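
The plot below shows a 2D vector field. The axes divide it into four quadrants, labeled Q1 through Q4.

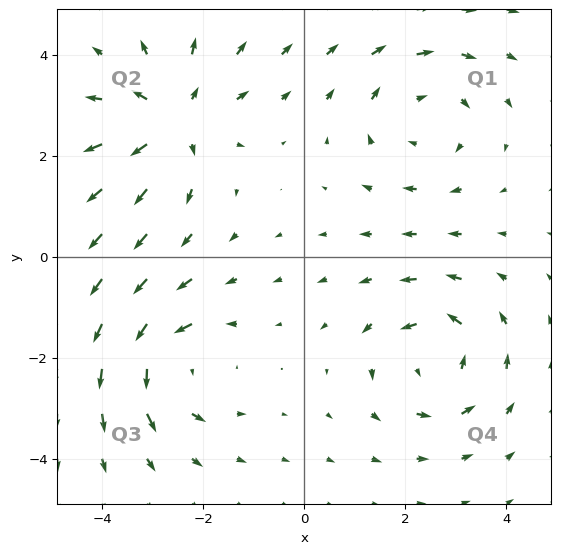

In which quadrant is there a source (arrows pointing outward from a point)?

The source sits at approximately (-2.6, 2.7), which lies in quadrant Q2. The divergence there is about +5, positive as expected for a source.

Q2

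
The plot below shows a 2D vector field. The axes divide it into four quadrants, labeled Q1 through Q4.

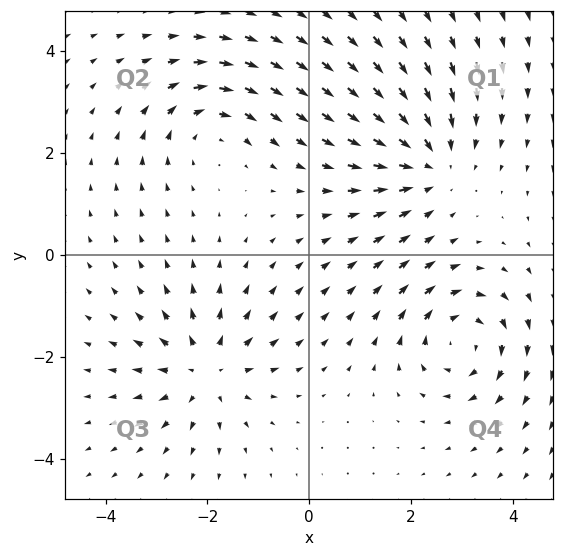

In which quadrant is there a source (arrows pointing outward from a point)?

Q3

The source sits at approximately (-2.0, -2.3), which lies in quadrant Q3. The divergence there is about +5, positive as expected for a source.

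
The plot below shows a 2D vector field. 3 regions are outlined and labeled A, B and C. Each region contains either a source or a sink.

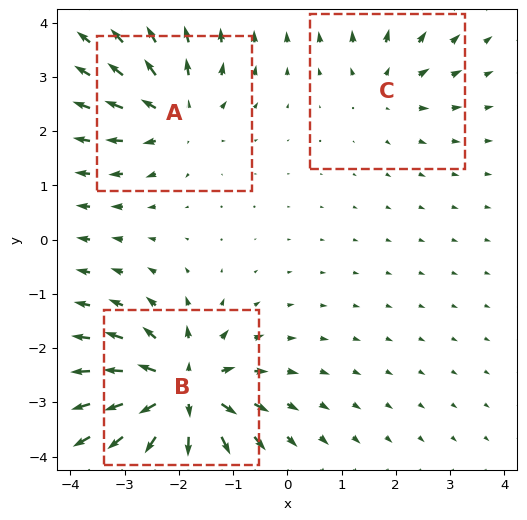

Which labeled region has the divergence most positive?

B

Divergence at each region's feature centre — A: about +4, B: about +7, C: about +3. Region B is most positive.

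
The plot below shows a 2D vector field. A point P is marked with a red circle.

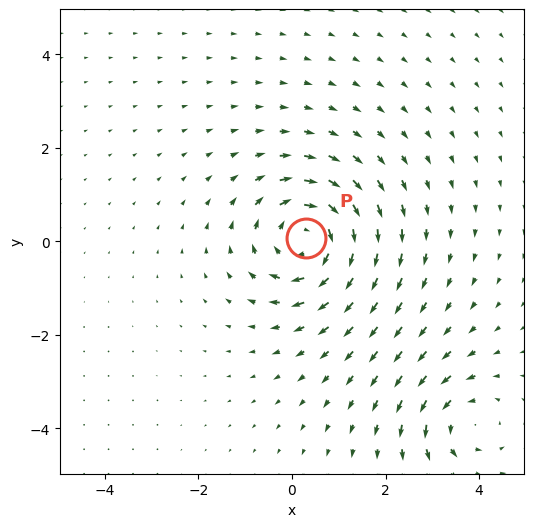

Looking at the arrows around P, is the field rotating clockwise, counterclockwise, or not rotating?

Near P at (0.3, 0.1) the arrows circulate clockwise. The curl (z-component) there is about -5; negative curl means clockwise rotation.

clockwise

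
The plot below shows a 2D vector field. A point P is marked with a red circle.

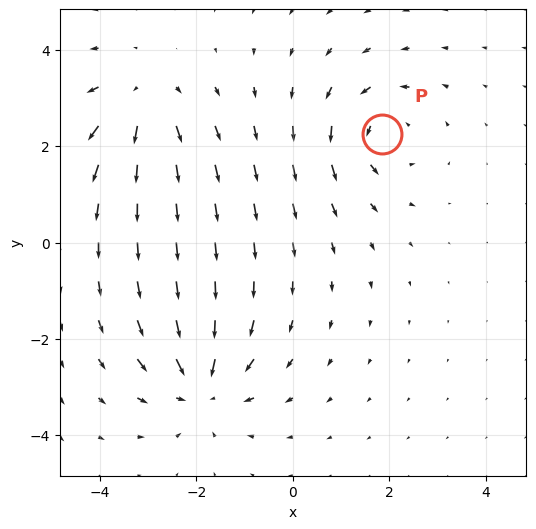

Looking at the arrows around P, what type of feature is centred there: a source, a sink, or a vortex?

vortex

At P (1.8, 2.2) the arrows circulate counterclockwise. Divergence ≈0, curl about +3 — near-zero divergence with nonzero curl is a vortex.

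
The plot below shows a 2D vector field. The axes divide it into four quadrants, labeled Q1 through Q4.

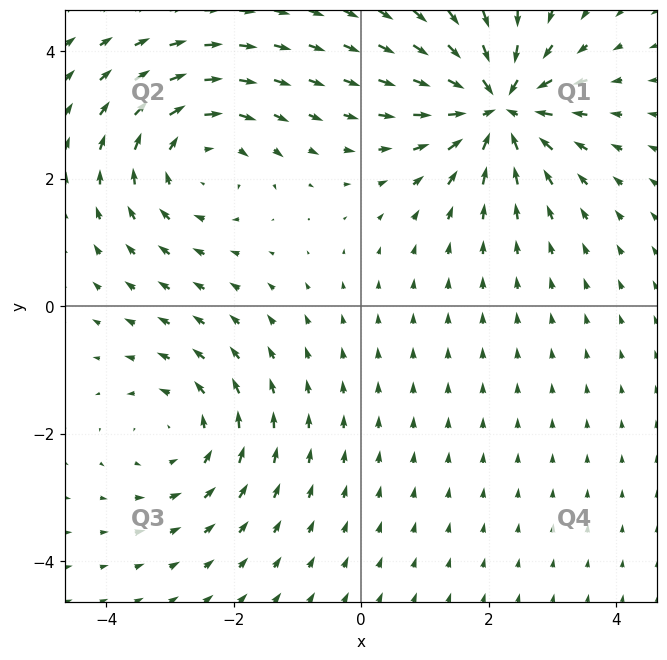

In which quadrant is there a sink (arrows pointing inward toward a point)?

The sink sits at approximately (2.1, 3.1), which lies in quadrant Q1. The divergence there is about -6, negative as expected for a sink.

Q1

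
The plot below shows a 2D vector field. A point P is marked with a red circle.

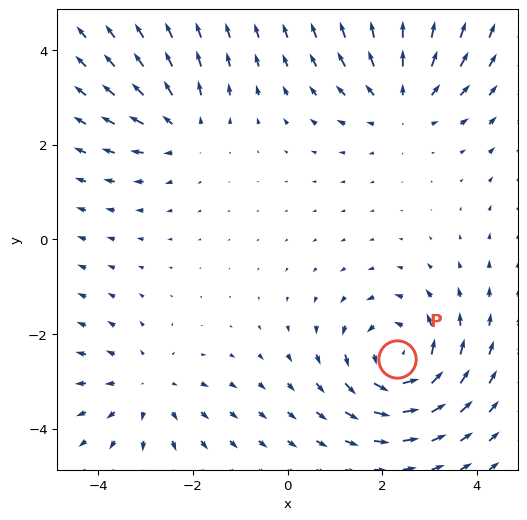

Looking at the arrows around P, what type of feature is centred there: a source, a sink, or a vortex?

At P (2.3, -2.5) the arrows circulate counterclockwise. Divergence ≈0, curl about +5 — near-zero divergence with nonzero curl is a vortex.

vortex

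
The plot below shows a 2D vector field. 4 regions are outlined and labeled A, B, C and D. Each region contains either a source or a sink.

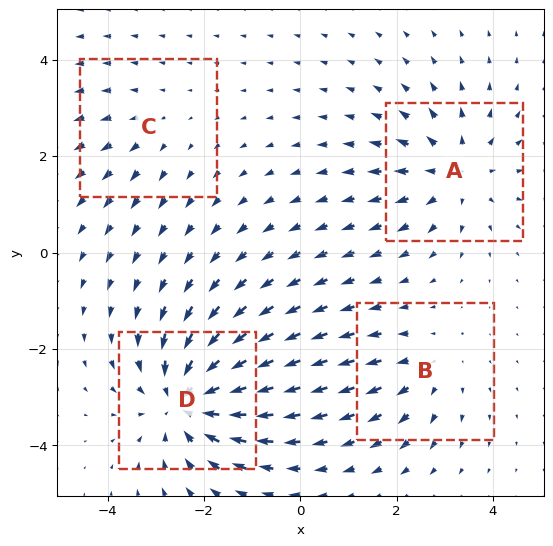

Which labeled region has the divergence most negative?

Divergence at each region's feature centre — A: about +4, B: about +3, C: about +2, D: about -6. Region D is most negative.

D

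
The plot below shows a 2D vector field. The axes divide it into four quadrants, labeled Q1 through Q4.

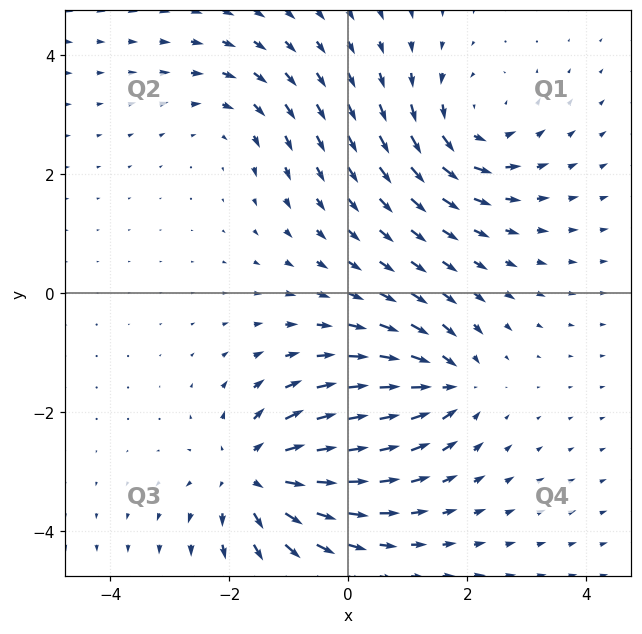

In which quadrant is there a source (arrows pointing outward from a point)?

Q3

The source sits at approximately (-1.6, -3.0), which lies in quadrant Q3. The divergence there is about +5, positive as expected for a source.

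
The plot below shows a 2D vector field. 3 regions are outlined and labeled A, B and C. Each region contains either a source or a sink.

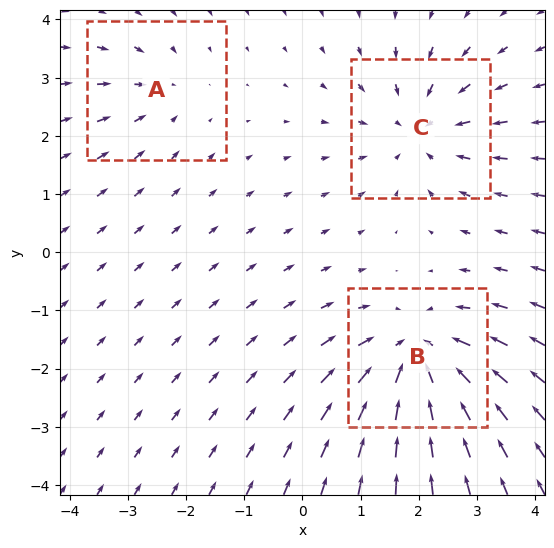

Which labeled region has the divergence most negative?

B

Divergence at each region's feature centre — A: about -2, B: about -4, C: about -3. Region B is most negative.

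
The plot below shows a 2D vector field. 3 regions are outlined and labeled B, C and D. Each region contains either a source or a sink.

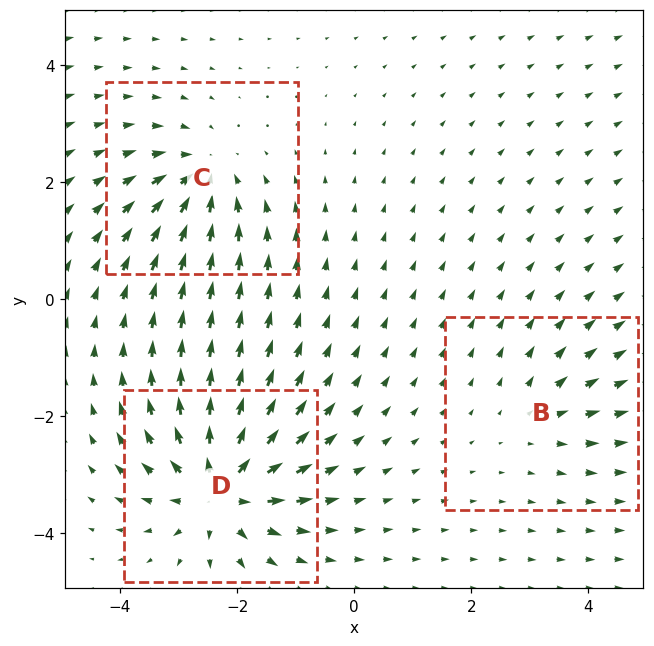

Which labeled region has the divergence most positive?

D

Divergence at each region's feature centre — B: about +2, C: about -4, D: about +6. Region D is most positive.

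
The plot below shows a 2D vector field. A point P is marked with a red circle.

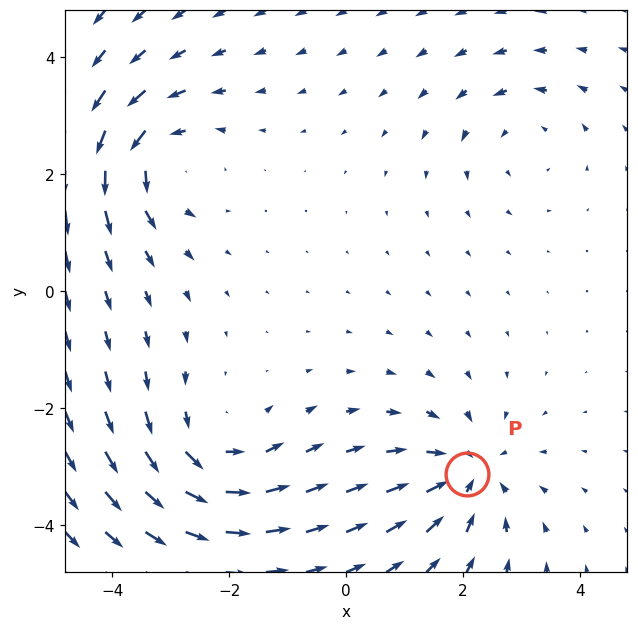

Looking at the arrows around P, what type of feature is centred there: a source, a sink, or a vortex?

sink

At P (2.1, -3.1) the arrows converge inward. Divergence about -4, curl ≈0 — negative divergence with near-zero curl is a sink.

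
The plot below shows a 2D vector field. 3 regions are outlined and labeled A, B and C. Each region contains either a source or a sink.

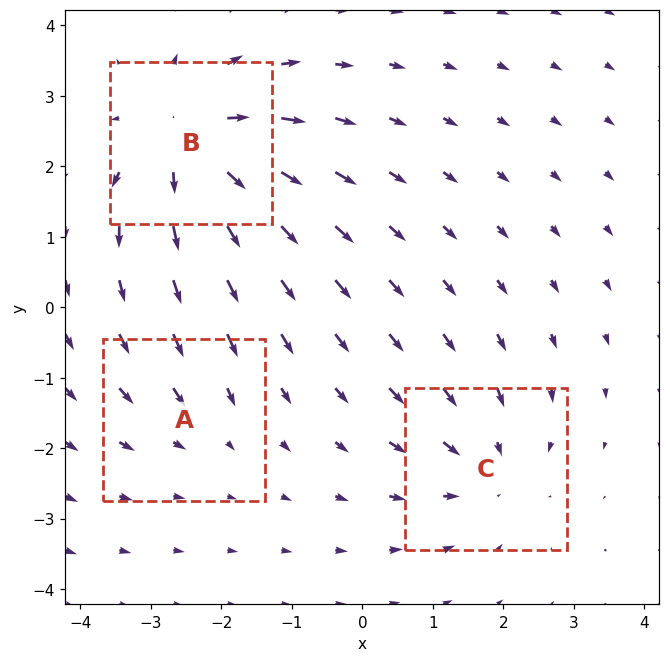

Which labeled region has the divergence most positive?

B

Divergence at each region's feature centre — A: about -2, B: about +5, C: about -3. Region B is most positive.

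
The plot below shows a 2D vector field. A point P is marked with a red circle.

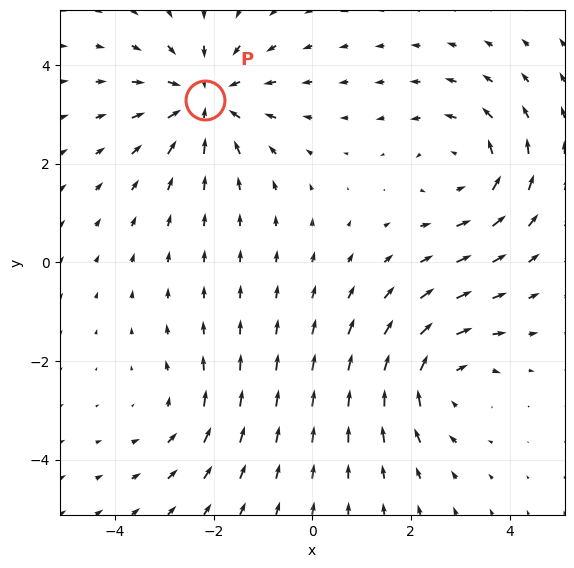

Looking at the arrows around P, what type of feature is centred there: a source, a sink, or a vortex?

sink

At P (-2.2, 3.3) the arrows converge inward. Divergence about -5, curl ≈0 — negative divergence with near-zero curl is a sink.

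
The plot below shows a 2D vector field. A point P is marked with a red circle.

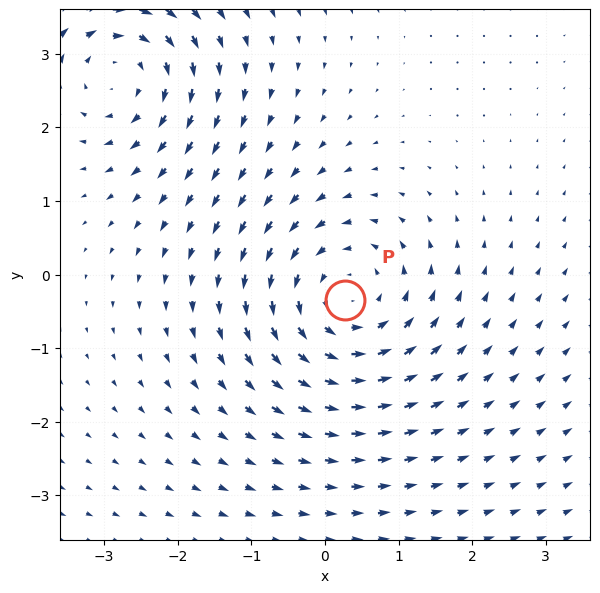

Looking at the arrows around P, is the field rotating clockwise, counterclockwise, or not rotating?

counterclockwise

Near P at (0.3, -0.3) the arrows circulate counterclockwise. The curl (z-component) there is about +4; positive curl means counterclockwise rotation.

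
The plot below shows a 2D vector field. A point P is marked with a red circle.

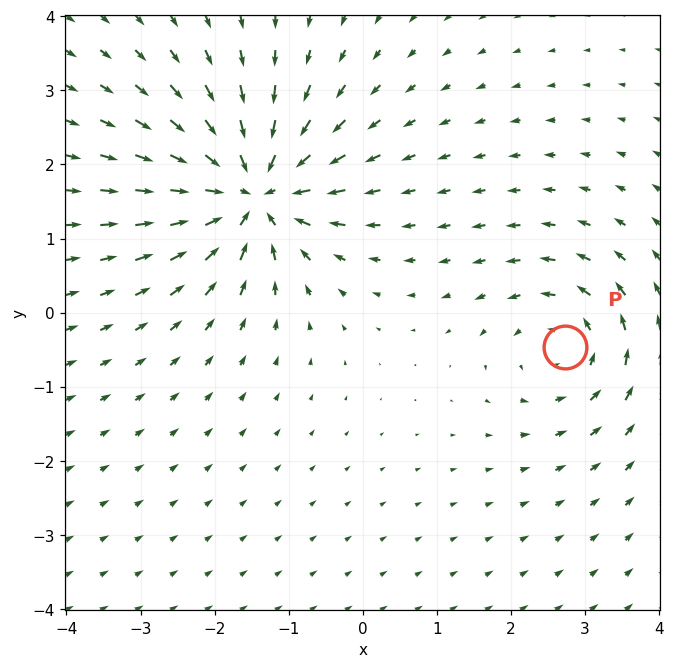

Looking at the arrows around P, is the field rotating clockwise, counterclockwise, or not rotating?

counterclockwise

Near P at (2.7, -0.5) the arrows circulate counterclockwise. The curl (z-component) there is about +3; positive curl means counterclockwise rotation.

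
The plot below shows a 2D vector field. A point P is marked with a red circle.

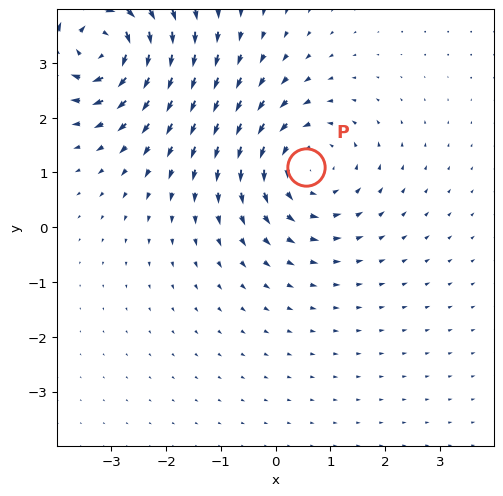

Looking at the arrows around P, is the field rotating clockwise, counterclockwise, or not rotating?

counterclockwise

Near P at (0.6, 1.1) the arrows circulate counterclockwise. The curl (z-component) there is about +3; positive curl means counterclockwise rotation.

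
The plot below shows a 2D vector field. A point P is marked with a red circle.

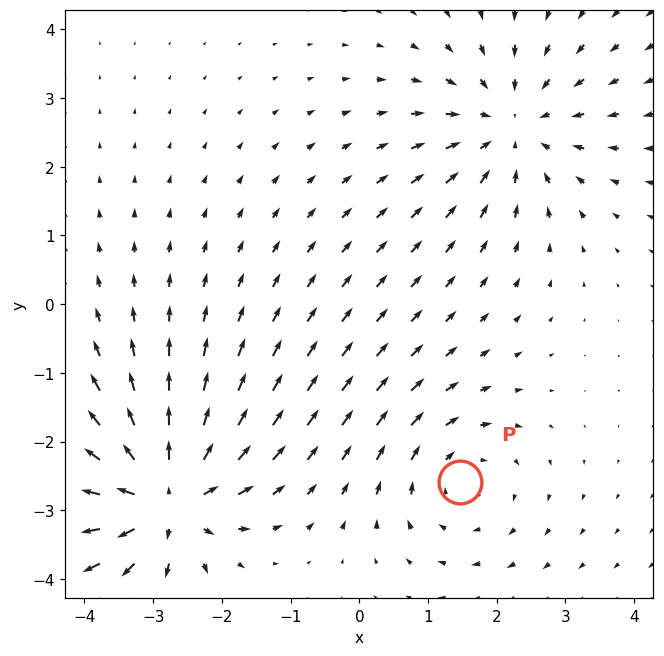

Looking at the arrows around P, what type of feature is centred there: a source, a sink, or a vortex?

At P (1.5, -2.6) the arrows circulate clockwise. Divergence ≈0, curl about -3 — near-zero divergence with nonzero curl is a vortex.

vortex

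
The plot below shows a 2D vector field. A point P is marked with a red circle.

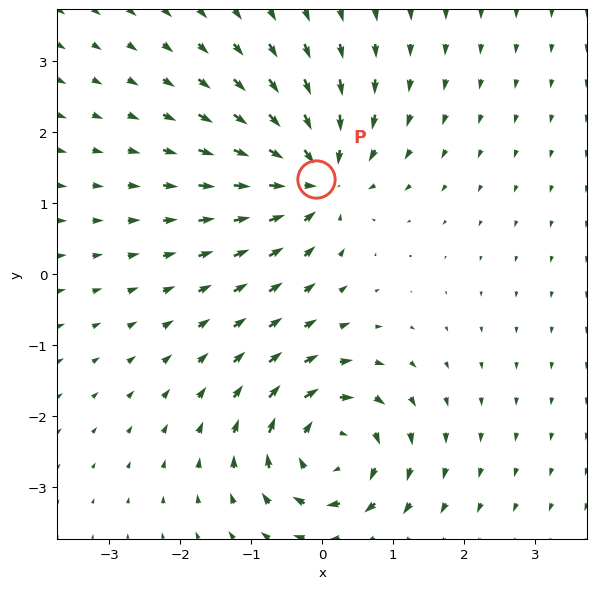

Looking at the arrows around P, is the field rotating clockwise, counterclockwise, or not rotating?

not rotating

Near P at (-0.1, 1.3) the arrows show no circulation. The curl there is ≈0.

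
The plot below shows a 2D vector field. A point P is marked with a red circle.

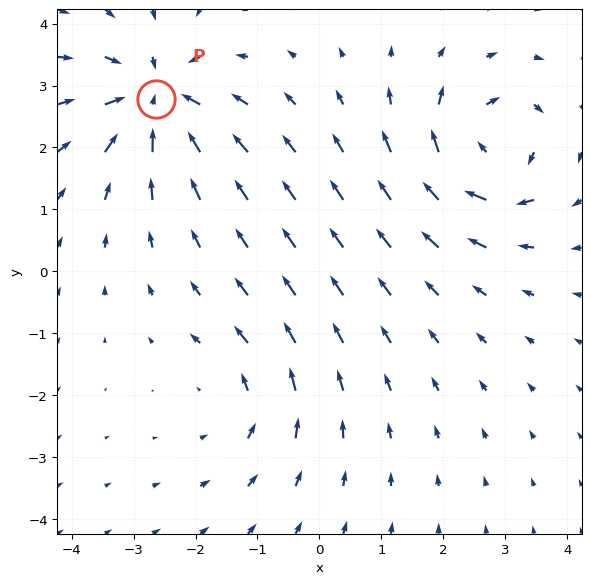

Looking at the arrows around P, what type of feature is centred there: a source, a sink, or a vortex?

sink

At P (-2.6, 2.8) the arrows converge inward. Divergence about -5, curl ≈0 — negative divergence with near-zero curl is a sink.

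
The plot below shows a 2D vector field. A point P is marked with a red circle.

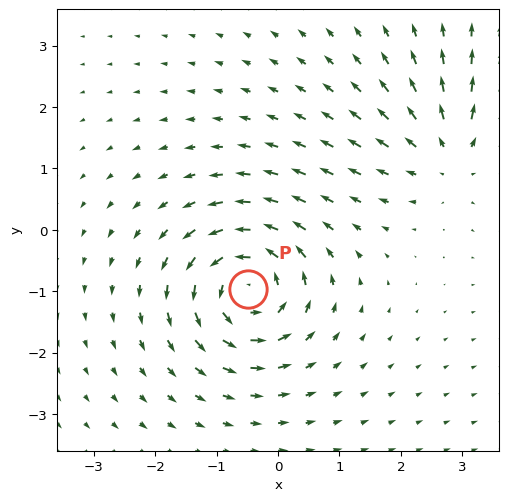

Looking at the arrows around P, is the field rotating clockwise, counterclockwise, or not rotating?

counterclockwise

Near P at (-0.5, -1.0) the arrows circulate counterclockwise. The curl (z-component) there is about +7; positive curl means counterclockwise rotation.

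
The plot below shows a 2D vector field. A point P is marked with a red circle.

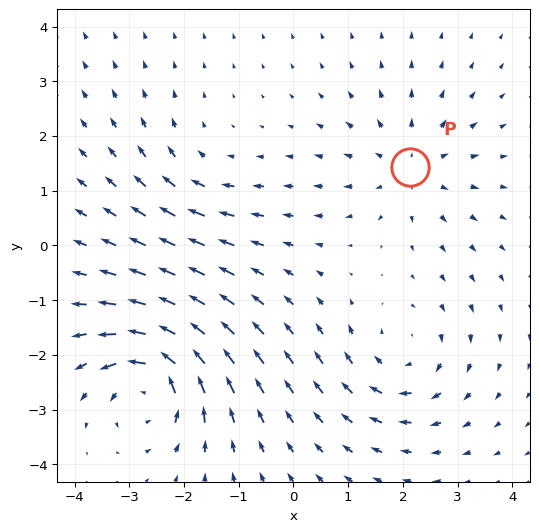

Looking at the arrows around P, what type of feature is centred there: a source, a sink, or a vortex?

At P (2.1, 1.4) the arrows spread outward. Divergence about +3, curl ≈0 — positive divergence with near-zero curl is a source.

source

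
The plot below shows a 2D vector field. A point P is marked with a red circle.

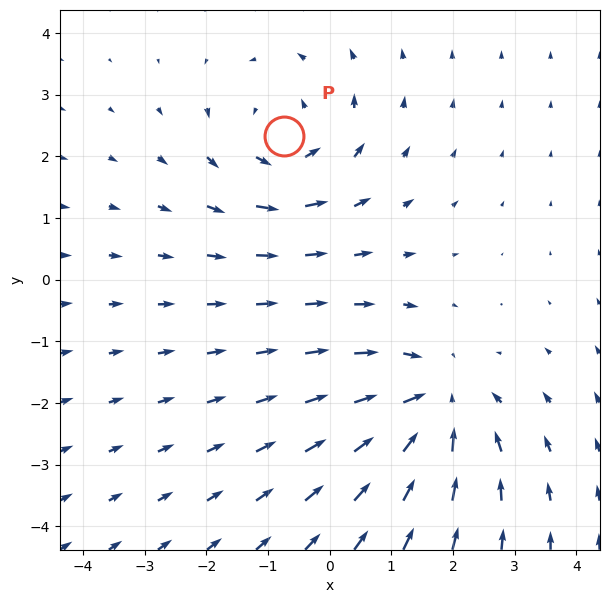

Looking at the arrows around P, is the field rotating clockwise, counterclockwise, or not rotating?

counterclockwise

Near P at (-0.7, 2.3) the arrows circulate counterclockwise. The curl (z-component) there is about +3; positive curl means counterclockwise rotation.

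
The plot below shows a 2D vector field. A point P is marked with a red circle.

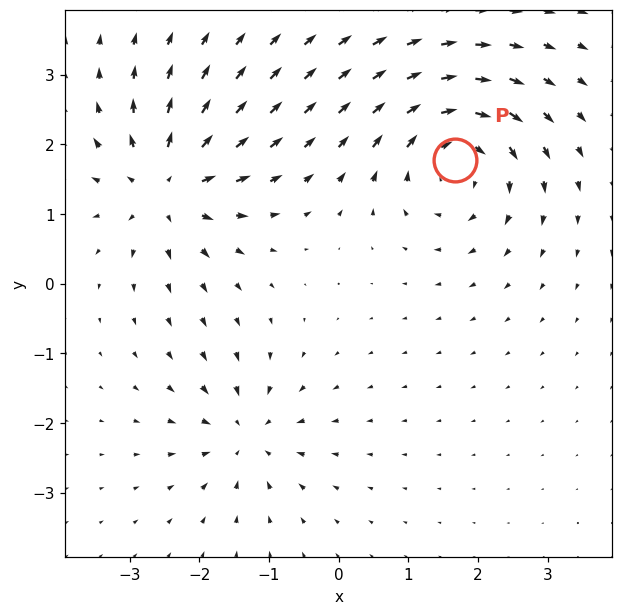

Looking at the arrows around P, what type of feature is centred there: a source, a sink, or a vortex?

vortex

At P (1.7, 1.8) the arrows circulate clockwise. Divergence ≈0, curl about -5 — near-zero divergence with nonzero curl is a vortex.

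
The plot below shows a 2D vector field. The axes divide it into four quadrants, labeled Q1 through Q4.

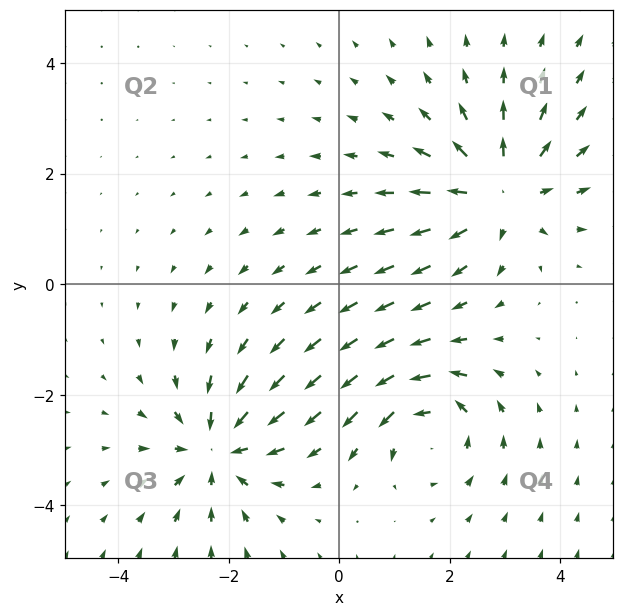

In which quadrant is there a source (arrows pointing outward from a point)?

Q1

The source sits at approximately (2.9, 1.7), which lies in quadrant Q1. The divergence there is about +3, positive as expected for a source.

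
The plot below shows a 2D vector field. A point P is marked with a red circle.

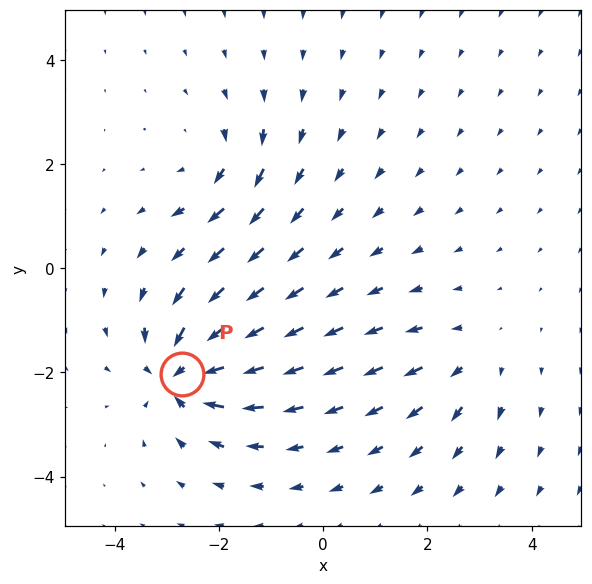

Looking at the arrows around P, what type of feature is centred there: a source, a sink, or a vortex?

At P (-2.7, -2.0) the arrows converge inward. Divergence about -6, curl ≈0 — negative divergence with near-zero curl is a sink.

sink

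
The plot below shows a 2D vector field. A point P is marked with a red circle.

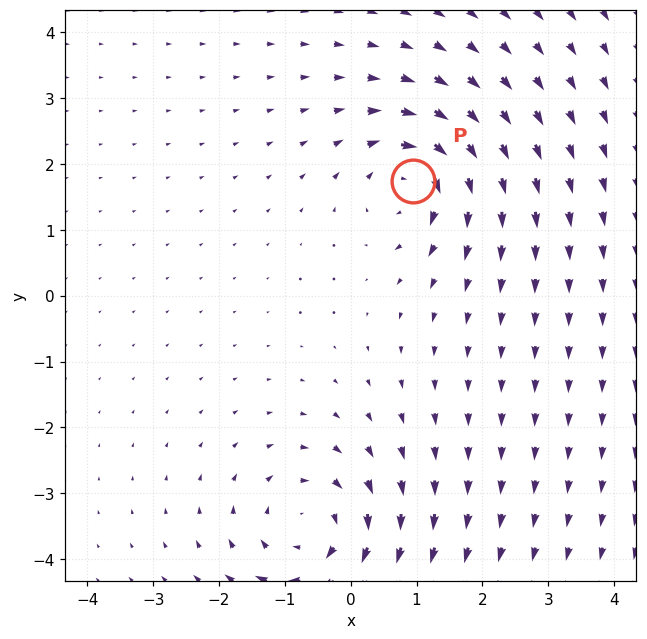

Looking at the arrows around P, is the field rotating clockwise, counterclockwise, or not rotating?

Near P at (0.9, 1.7) the arrows circulate clockwise. The curl (z-component) there is about -4; negative curl means clockwise rotation.

clockwise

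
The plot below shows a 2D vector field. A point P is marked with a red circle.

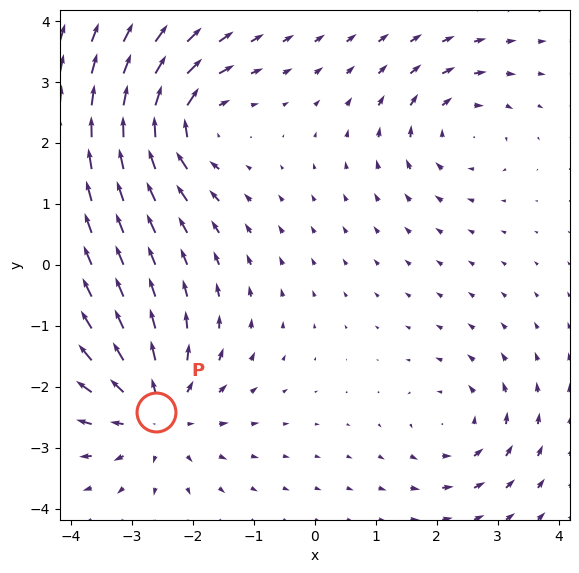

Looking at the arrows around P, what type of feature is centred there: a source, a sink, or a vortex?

source

At P (-2.6, -2.4) the arrows spread outward. Divergence about +5, curl ≈0 — positive divergence with near-zero curl is a source.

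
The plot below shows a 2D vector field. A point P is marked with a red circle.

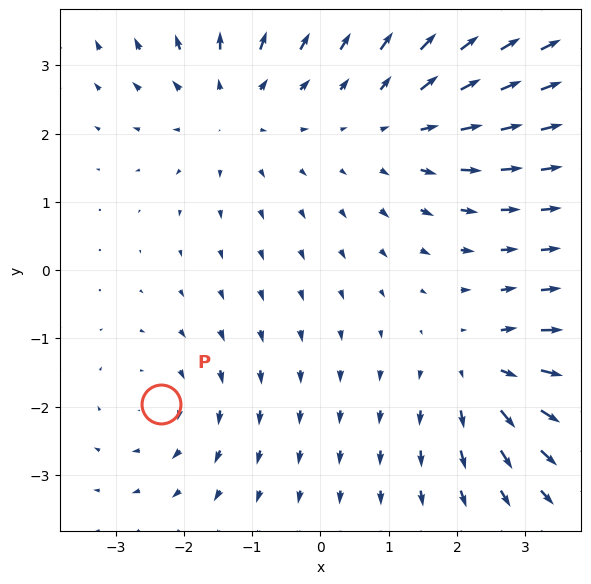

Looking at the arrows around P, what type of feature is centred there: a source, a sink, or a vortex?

At P (-2.3, -2.0) the arrows circulate clockwise. Divergence ≈0, curl about -3 — near-zero divergence with nonzero curl is a vortex.

vortex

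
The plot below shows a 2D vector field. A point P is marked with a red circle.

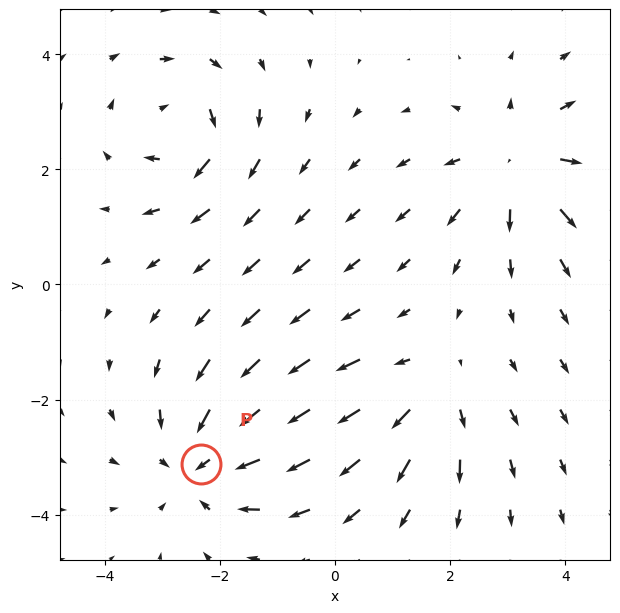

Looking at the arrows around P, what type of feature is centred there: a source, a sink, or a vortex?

At P (-2.3, -3.1) the arrows converge inward. Divergence about -4, curl ≈0 — negative divergence with near-zero curl is a sink.

sink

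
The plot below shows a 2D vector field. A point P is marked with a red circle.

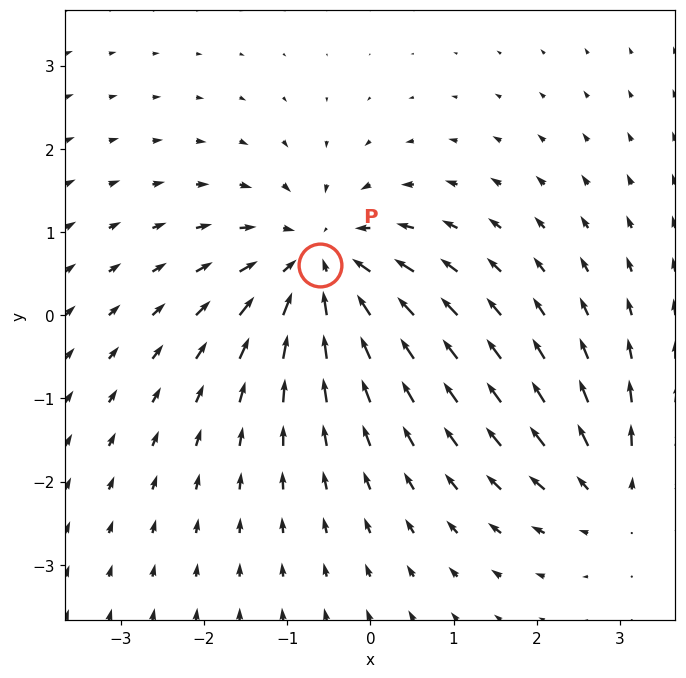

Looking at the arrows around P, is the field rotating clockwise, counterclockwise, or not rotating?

not rotating

Near P at (-0.6, 0.6) the arrows show no circulation. The curl there is ≈0.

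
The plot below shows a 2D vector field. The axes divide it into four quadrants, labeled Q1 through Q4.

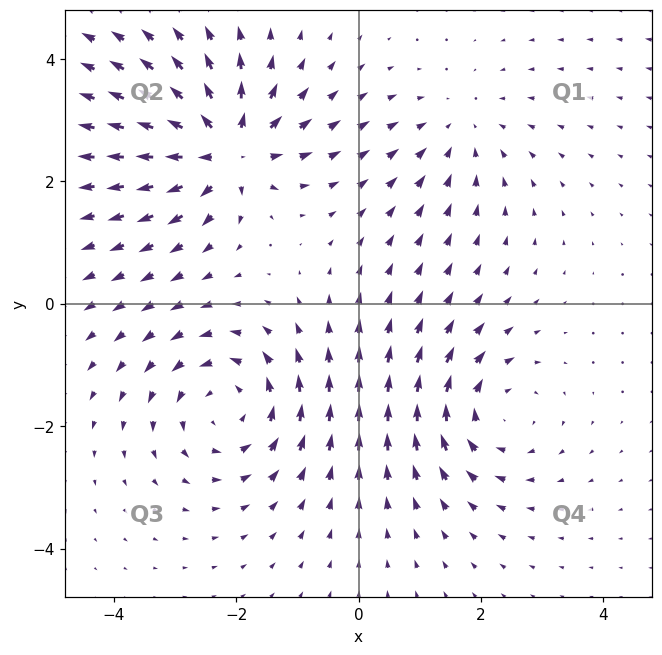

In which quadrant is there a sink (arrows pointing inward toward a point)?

The sink sits at approximately (1.6, 2.8), which lies in quadrant Q1. The divergence there is about -3, negative as expected for a sink.

Q1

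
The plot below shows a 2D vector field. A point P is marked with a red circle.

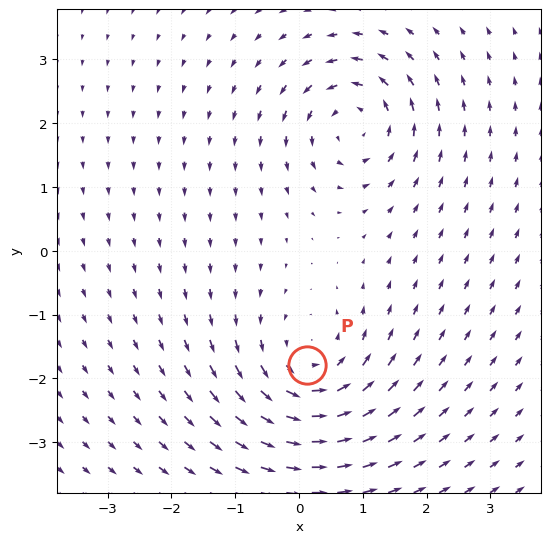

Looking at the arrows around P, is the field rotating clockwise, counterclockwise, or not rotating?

Near P at (0.1, -1.8) the arrows circulate counterclockwise. The curl (z-component) there is about +4; positive curl means counterclockwise rotation.

counterclockwise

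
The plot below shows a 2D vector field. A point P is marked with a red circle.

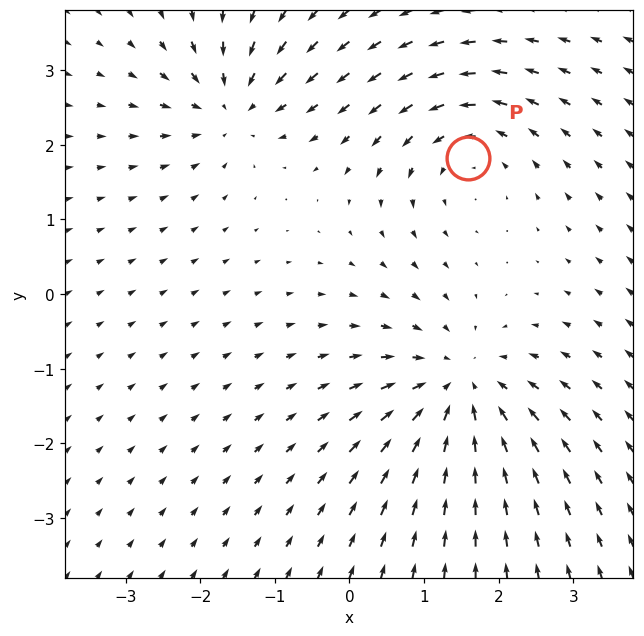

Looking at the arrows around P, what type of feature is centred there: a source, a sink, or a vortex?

vortex

At P (1.6, 1.8) the arrows circulate counterclockwise. Divergence ≈0, curl about +3 — near-zero divergence with nonzero curl is a vortex.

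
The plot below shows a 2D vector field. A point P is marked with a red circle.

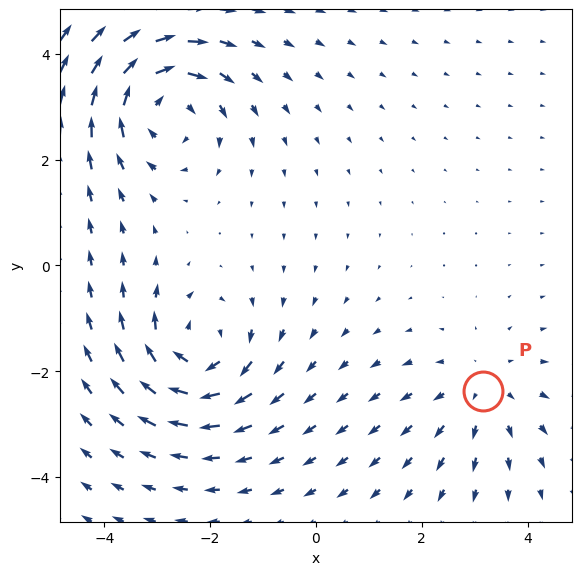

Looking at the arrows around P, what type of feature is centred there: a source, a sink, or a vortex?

At P (3.1, -2.4) the arrows spread outward. Divergence about +2, curl ≈0 — positive divergence with near-zero curl is a source.

source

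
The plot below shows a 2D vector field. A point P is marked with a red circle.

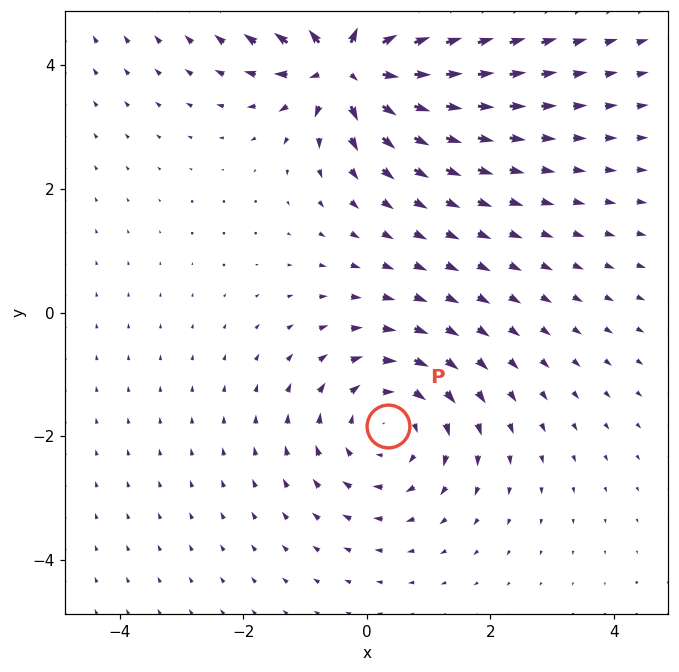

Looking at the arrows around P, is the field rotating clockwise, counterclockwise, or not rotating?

Near P at (0.3, -1.8) the arrows circulate clockwise. The curl (z-component) there is about -2; negative curl means clockwise rotation.

clockwise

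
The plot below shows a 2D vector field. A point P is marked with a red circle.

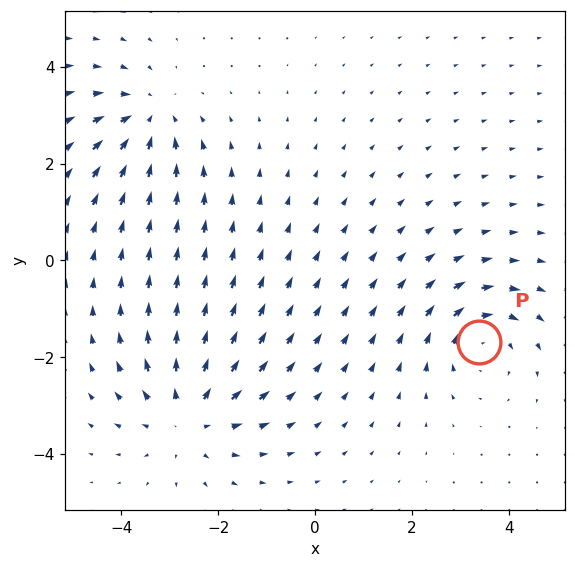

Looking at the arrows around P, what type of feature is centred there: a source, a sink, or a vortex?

At P (3.4, -1.7) the arrows circulate clockwise. Divergence ≈0, curl about -3 — near-zero divergence with nonzero curl is a vortex.

vortex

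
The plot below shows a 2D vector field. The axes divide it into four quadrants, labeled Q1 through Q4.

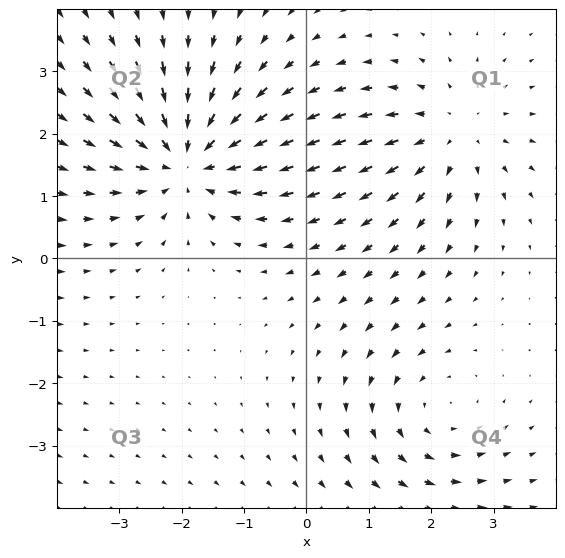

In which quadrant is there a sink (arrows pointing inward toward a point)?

The sink sits at approximately (-1.9, 1.6), which lies in quadrant Q2. The divergence there is about -5, negative as expected for a sink.

Q2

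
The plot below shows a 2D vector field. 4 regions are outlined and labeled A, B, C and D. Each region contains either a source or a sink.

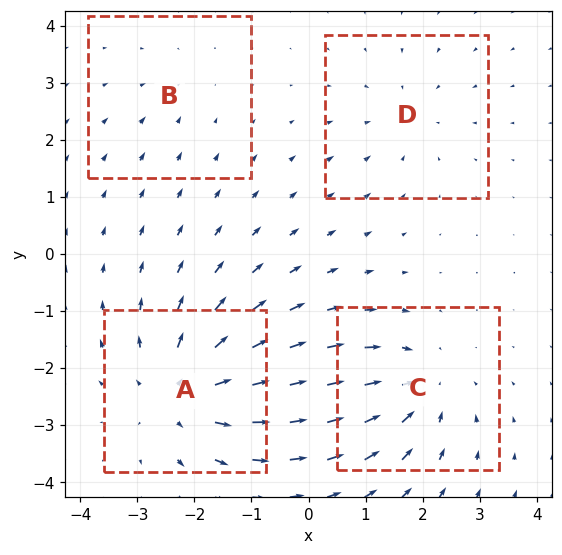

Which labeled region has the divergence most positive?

Divergence at each region's feature centre — A: about +6, B: about -2, C: about -5, D: about -3. Region A is most positive.

A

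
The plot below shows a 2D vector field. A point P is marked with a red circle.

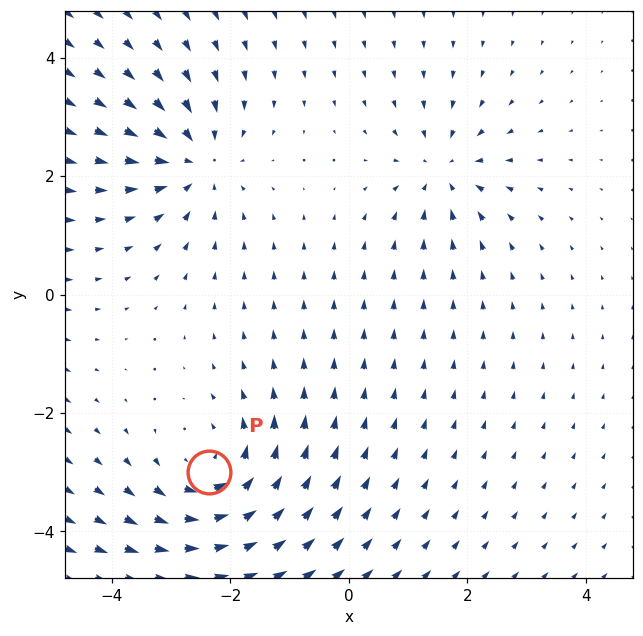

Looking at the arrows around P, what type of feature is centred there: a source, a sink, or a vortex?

vortex

At P (-2.4, -3.0) the arrows circulate counterclockwise. Divergence ≈0, curl about +4 — near-zero divergence with nonzero curl is a vortex.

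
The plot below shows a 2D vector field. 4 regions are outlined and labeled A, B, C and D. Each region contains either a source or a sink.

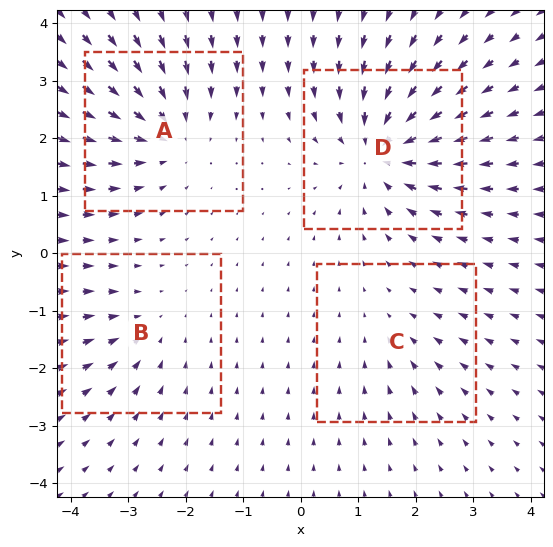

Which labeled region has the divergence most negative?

D

Divergence at each region's feature centre — A: about -5, B: about -3, C: about -2, D: about -7. Region D is most negative.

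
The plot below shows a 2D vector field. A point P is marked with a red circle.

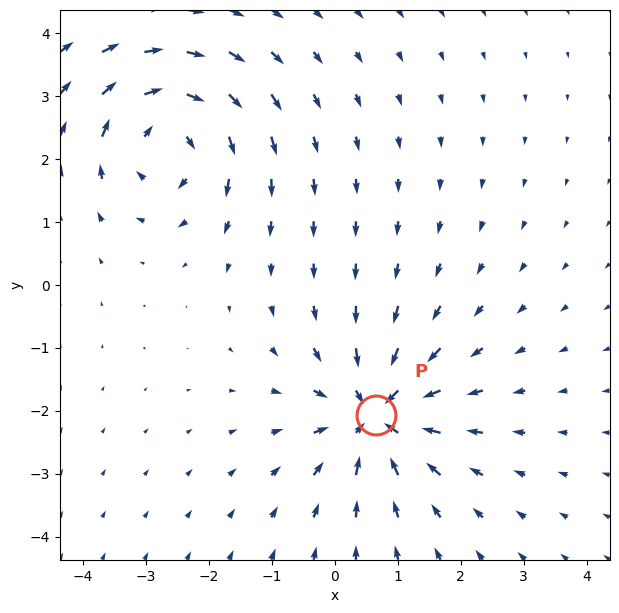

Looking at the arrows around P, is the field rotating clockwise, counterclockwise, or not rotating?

not rotating

Near P at (0.7, -2.1) the arrows show no circulation. The curl there is ≈0.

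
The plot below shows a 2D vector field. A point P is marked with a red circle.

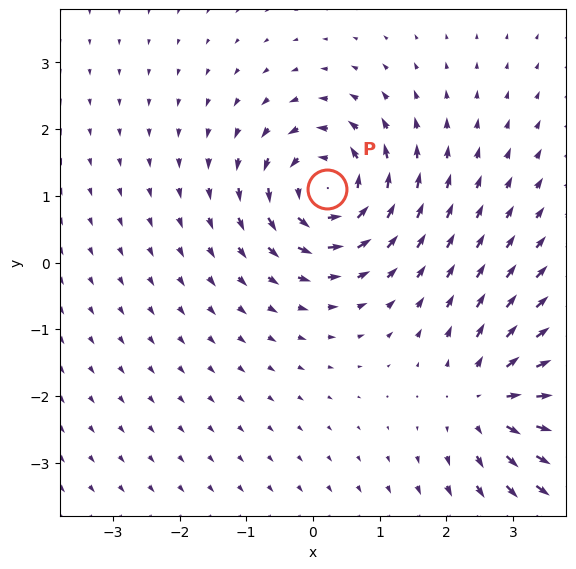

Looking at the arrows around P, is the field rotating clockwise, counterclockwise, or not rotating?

counterclockwise

Near P at (0.2, 1.1) the arrows circulate counterclockwise. The curl (z-component) there is about +6; positive curl means counterclockwise rotation.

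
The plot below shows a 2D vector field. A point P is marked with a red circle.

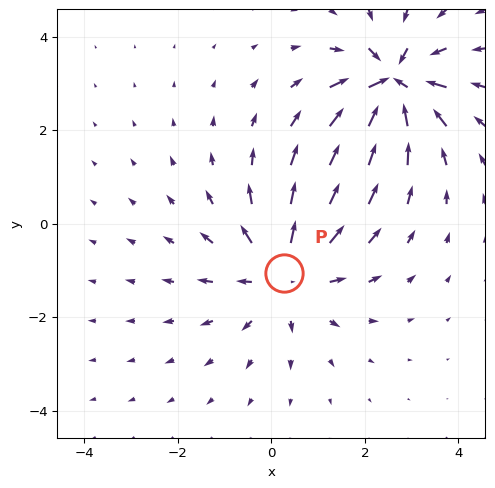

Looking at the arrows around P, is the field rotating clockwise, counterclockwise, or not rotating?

Near P at (0.3, -1.1) the arrows show no circulation. The curl there is ≈0.

not rotating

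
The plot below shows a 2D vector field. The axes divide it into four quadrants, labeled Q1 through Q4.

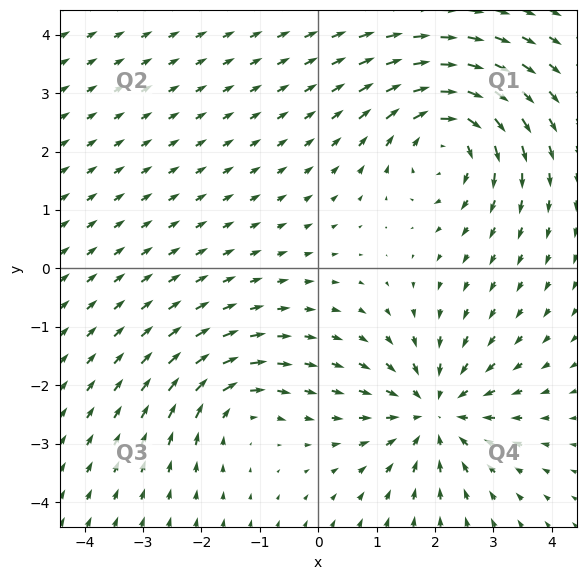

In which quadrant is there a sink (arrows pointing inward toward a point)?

Q4

The sink sits at approximately (2.0, -2.5), which lies in quadrant Q4. The divergence there is about -5, negative as expected for a sink.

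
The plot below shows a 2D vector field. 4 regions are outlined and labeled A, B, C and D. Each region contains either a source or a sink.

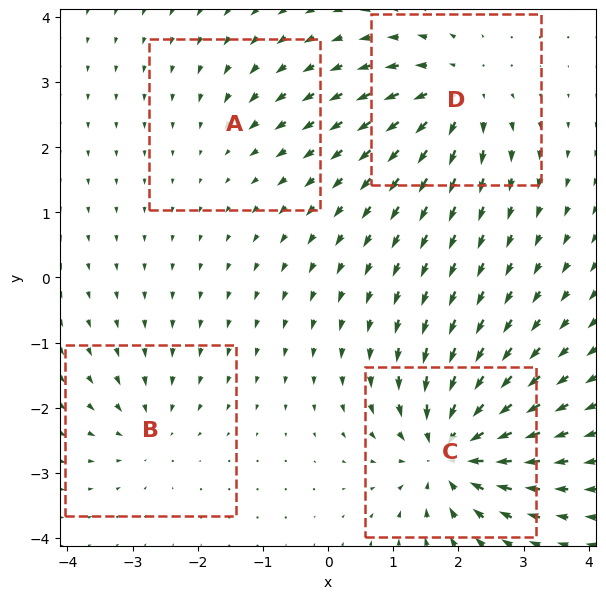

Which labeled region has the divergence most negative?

Divergence at each region's feature centre — A: about -2, B: about -4, C: about -8, D: about +6. Region C is most negative.

C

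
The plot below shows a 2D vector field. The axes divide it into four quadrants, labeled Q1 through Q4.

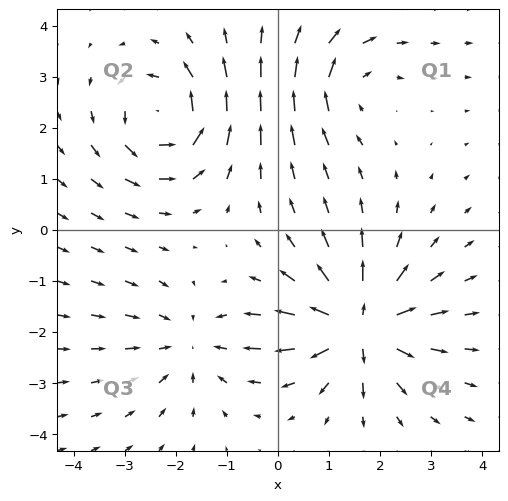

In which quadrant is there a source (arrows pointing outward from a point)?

Q4

The source sits at approximately (1.6, -1.9), which lies in quadrant Q4. The divergence there is about +7, positive as expected for a source.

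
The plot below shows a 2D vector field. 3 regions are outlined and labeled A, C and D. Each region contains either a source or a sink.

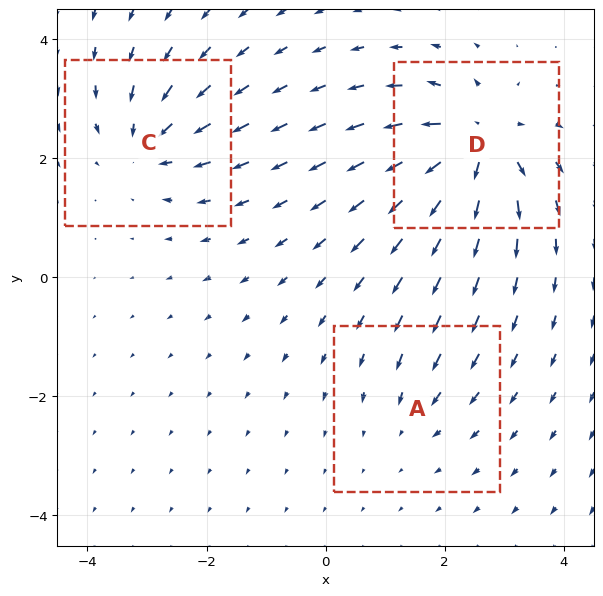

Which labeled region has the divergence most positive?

D

Divergence at each region's feature centre — A: about -2, C: about -4, D: about +6. Region D is most positive.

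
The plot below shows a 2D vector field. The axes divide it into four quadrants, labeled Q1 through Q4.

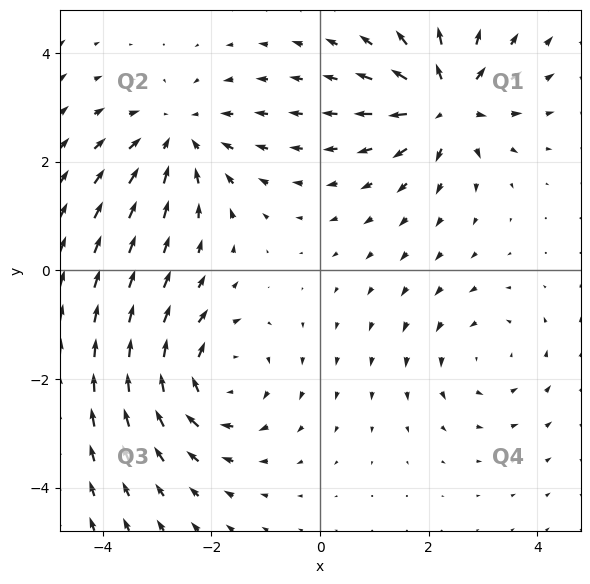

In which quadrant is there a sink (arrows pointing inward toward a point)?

The sink sits at approximately (-2.6, 2.5), which lies in quadrant Q2. The divergence there is about -4, negative as expected for a sink.

Q2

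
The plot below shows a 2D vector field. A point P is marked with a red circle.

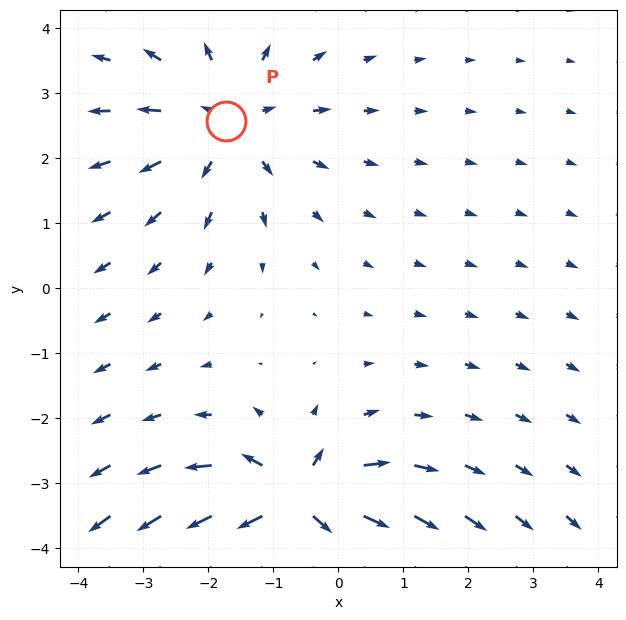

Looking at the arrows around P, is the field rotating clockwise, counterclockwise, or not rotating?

not rotating

Near P at (-1.7, 2.6) the arrows show no circulation. The curl there is ≈0.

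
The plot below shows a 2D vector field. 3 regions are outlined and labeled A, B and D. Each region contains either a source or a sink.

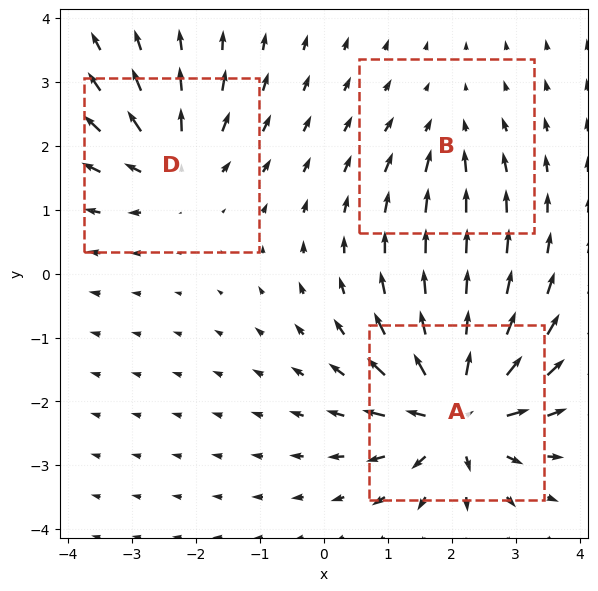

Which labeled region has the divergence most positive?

Divergence at each region's feature centre — A: about +7, B: about -2, D: about +4. Region A is most positive.

A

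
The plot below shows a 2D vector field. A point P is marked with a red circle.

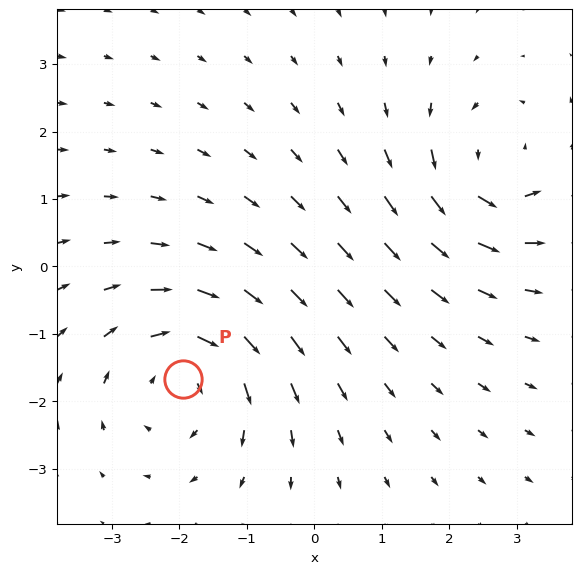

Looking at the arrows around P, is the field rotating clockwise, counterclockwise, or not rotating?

Near P at (-2.0, -1.7) the arrows circulate clockwise. The curl (z-component) there is about -4; negative curl means clockwise rotation.

clockwise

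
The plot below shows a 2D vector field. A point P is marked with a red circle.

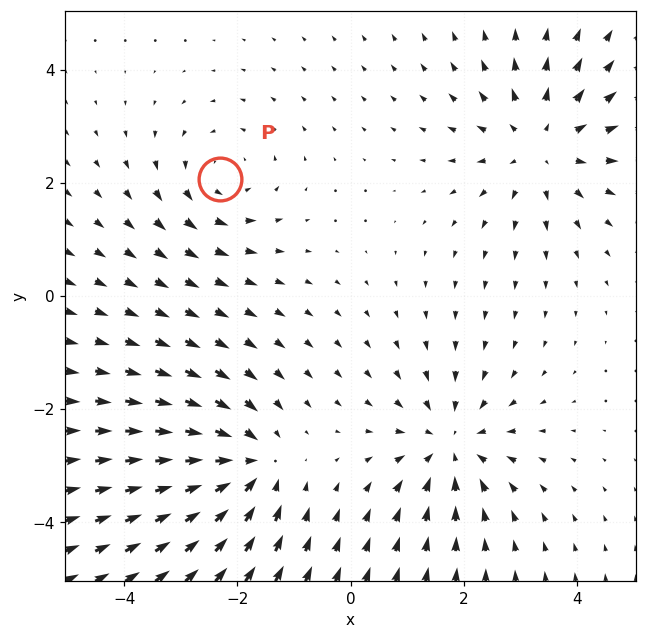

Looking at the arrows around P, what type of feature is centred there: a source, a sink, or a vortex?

At P (-2.3, 2.1) the arrows circulate counterclockwise. Divergence ≈0, curl about +2 — near-zero divergence with nonzero curl is a vortex.

vortex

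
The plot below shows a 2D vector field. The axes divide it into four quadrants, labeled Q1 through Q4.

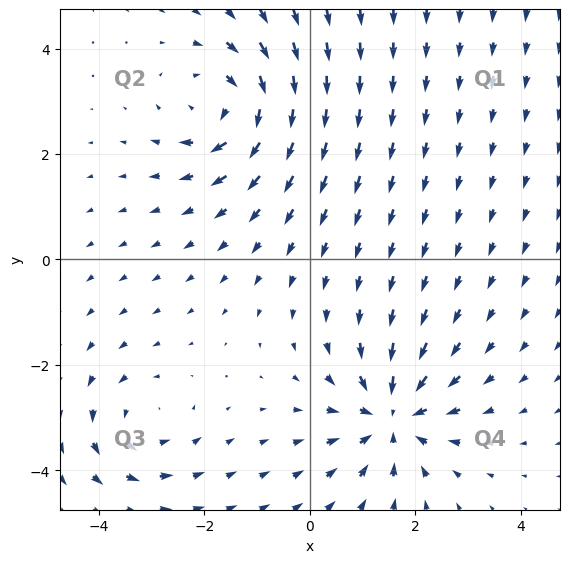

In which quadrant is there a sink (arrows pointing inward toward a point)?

Q4

The sink sits at approximately (1.6, -3.0), which lies in quadrant Q4. The divergence there is about -5, negative as expected for a sink.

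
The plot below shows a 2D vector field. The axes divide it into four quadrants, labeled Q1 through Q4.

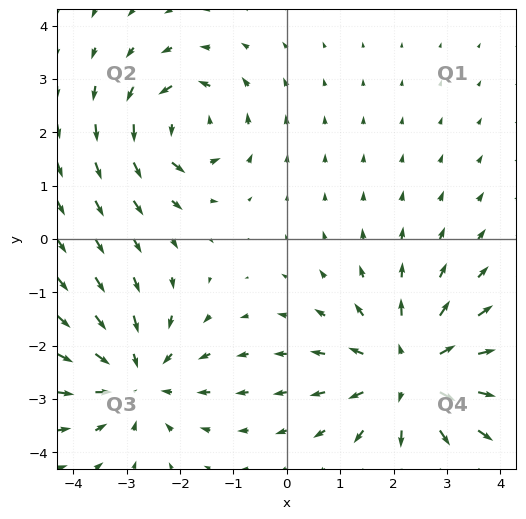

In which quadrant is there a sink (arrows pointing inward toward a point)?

Q3

The sink sits at approximately (-2.8, -2.6), which lies in quadrant Q3. The divergence there is about -3, negative as expected for a sink.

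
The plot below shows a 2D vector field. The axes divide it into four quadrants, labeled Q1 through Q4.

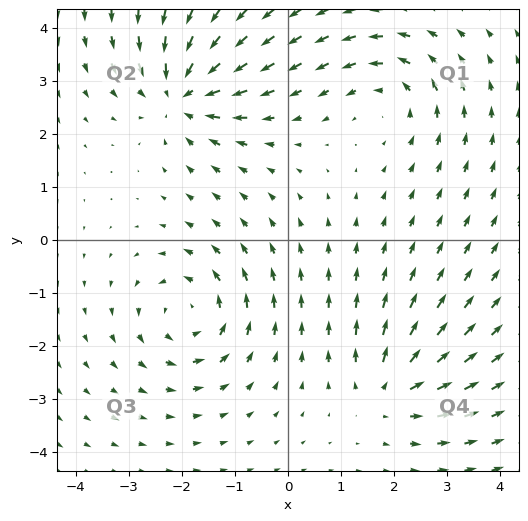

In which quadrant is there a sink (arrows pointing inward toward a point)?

Q2

The sink sits at approximately (-2.0, 2.8), which lies in quadrant Q2. The divergence there is about -5, negative as expected for a sink.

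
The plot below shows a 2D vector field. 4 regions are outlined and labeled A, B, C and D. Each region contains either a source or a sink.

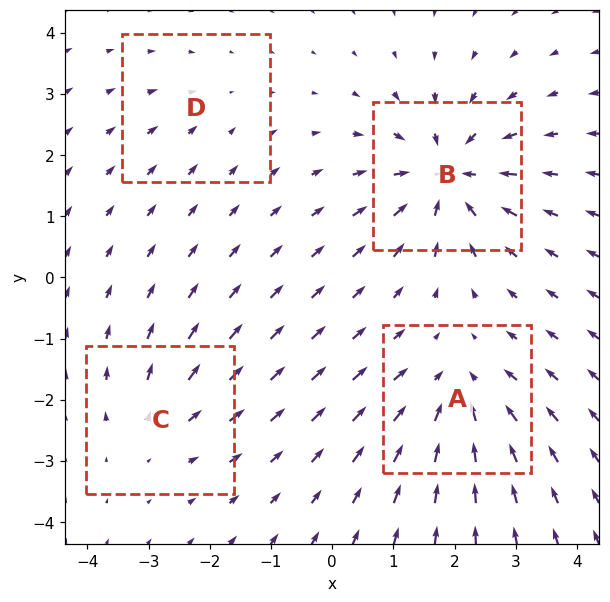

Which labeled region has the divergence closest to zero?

Divergence at each region's feature centre — A: about -5, B: about -8, C: about +3, D: about -2. Region D is closest to zero.

D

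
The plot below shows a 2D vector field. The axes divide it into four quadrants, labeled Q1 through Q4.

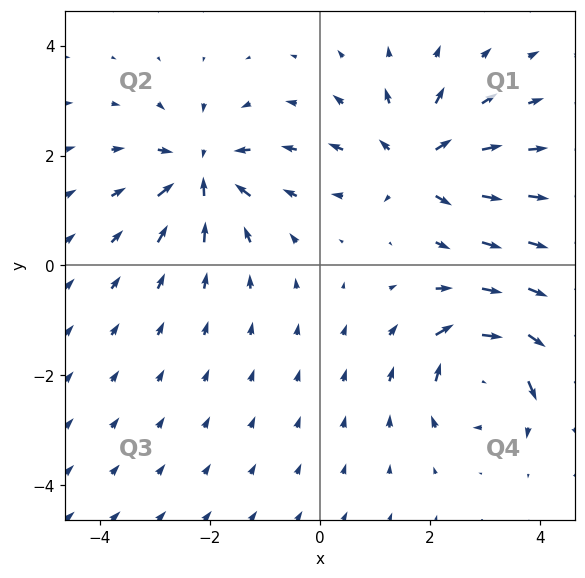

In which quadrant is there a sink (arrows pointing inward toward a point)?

The sink sits at approximately (-2.1, 1.7), which lies in quadrant Q2. The divergence there is about -4, negative as expected for a sink.

Q2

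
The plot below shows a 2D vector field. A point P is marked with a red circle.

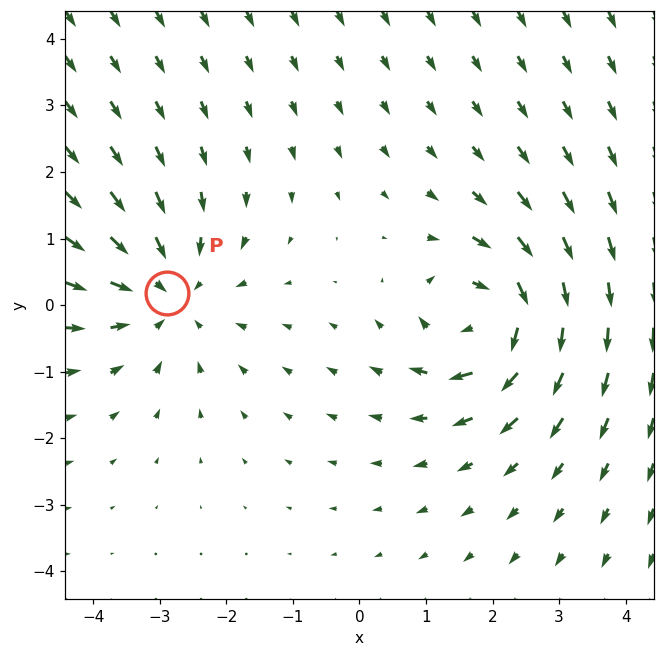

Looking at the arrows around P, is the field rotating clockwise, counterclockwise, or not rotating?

Near P at (-2.9, 0.2) the arrows show no circulation. The curl there is ≈0.

not rotating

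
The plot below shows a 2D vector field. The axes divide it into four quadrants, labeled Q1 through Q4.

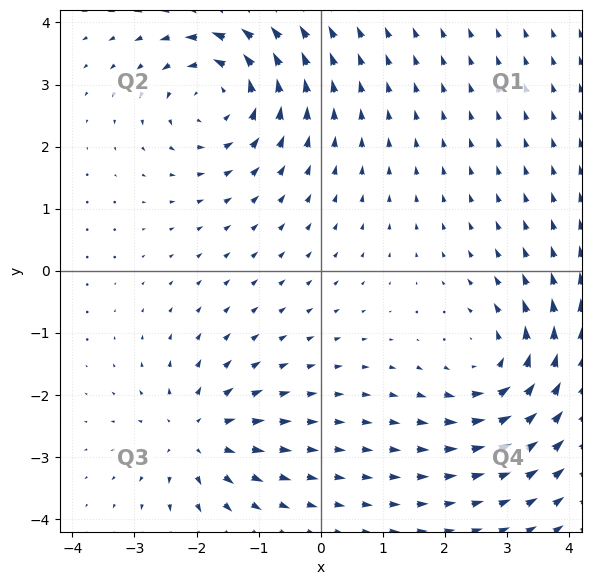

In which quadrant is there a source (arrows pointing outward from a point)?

The source sits at approximately (-2.0, -2.7), which lies in quadrant Q3. The divergence there is about +4, positive as expected for a source.

Q3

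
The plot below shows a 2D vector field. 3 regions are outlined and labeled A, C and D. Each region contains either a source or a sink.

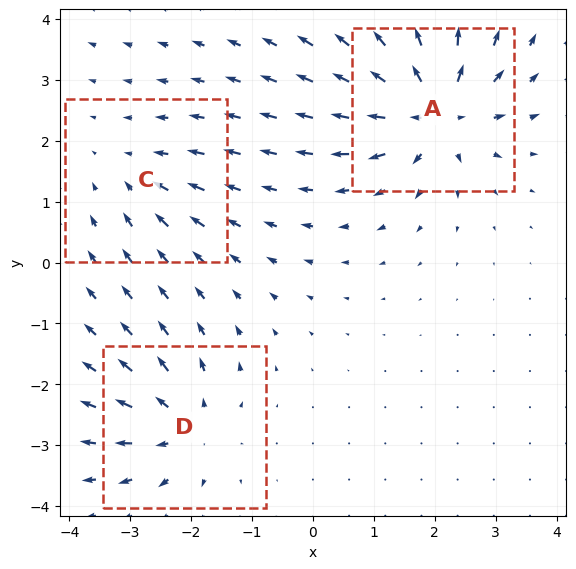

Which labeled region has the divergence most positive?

Divergence at each region's feature centre — A: about +6, C: about -2, D: about +4. Region A is most positive.

A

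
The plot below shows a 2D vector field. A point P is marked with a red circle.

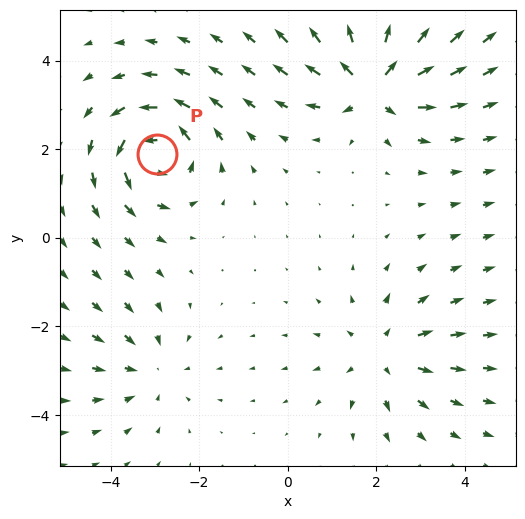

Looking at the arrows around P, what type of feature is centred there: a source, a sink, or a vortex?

At P (-3.0, 1.9) the arrows circulate counterclockwise. Divergence ≈0, curl about +6 — near-zero divergence with nonzero curl is a vortex.

vortex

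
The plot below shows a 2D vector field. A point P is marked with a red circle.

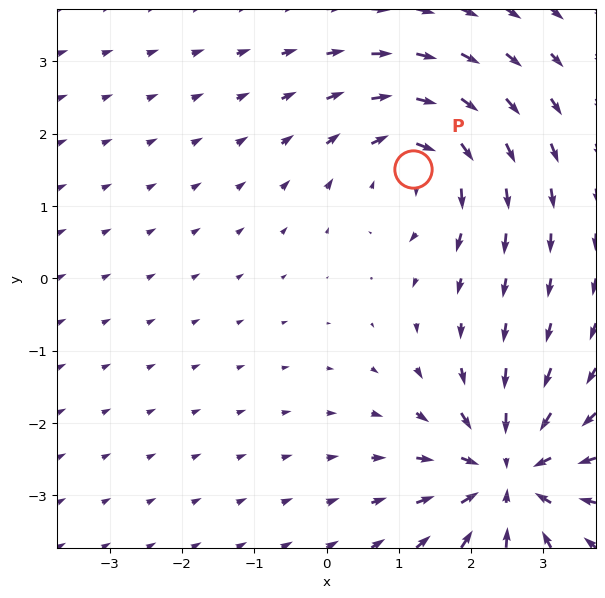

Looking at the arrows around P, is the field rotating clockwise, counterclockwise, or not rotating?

clockwise

Near P at (1.2, 1.5) the arrows circulate clockwise. The curl (z-component) there is about -3; negative curl means clockwise rotation.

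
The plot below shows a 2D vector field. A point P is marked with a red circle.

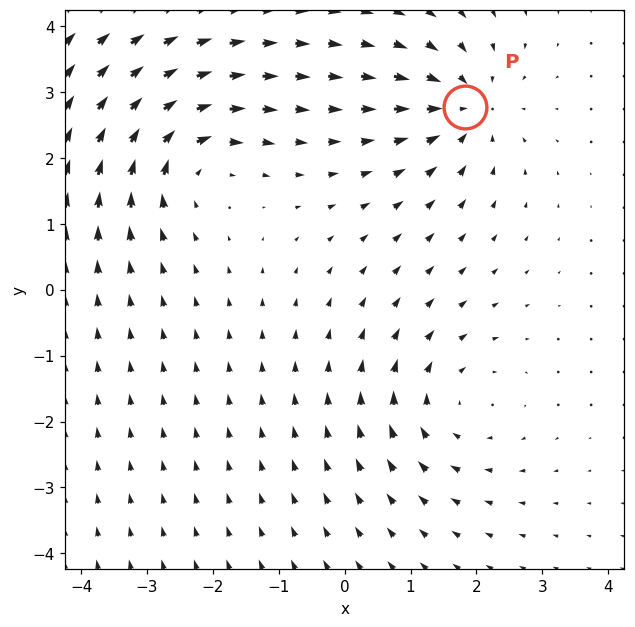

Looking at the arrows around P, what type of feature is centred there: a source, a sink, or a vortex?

At P (1.8, 2.8) the arrows converge inward. Divergence about -4, curl ≈0 — negative divergence with near-zero curl is a sink.

sink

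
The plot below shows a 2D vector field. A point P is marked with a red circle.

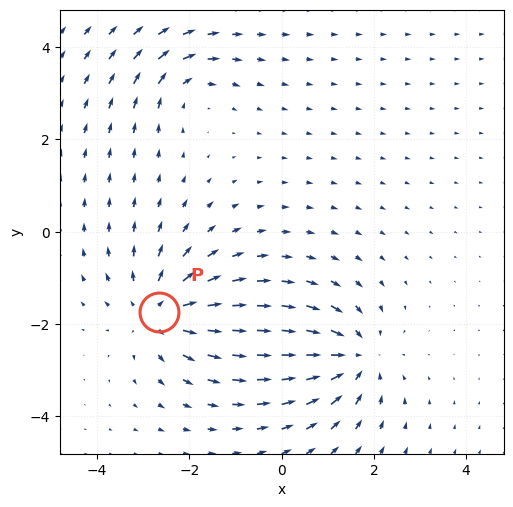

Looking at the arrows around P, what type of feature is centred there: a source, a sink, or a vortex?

At P (-2.7, -1.7) the arrows spread outward. Divergence about +5, curl ≈0 — positive divergence with near-zero curl is a source.

source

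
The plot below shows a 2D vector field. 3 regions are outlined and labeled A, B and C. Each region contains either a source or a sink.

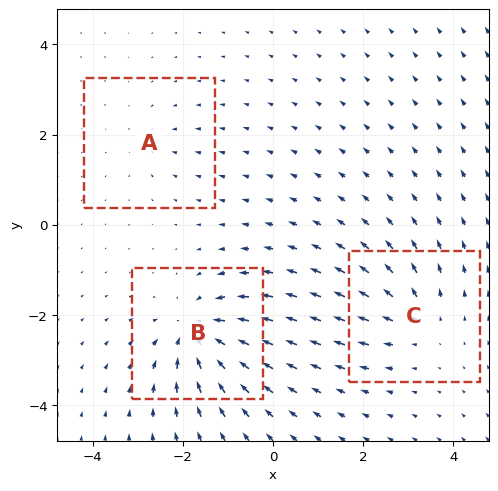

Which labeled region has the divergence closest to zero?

Divergence at each region's feature centre — A: about -2, B: about -5, C: about +3. Region A is closest to zero.

A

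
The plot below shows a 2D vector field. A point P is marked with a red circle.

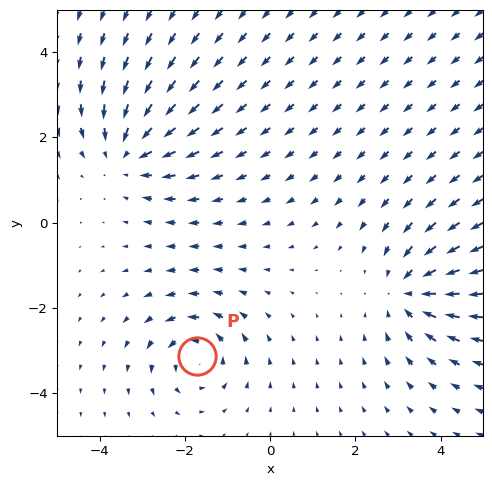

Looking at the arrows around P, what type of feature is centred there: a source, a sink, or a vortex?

vortex

At P (-1.7, -3.1) the arrows circulate counterclockwise. Divergence ≈0, curl about +4 — near-zero divergence with nonzero curl is a vortex.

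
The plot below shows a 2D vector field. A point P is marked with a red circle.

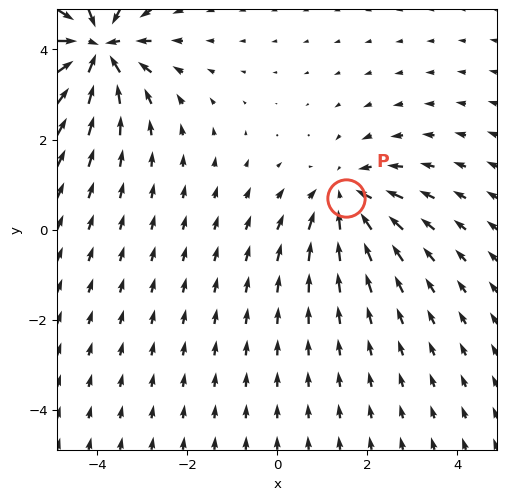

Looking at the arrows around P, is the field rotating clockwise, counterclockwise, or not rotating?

Near P at (1.5, 0.7) the arrows show no circulation. The curl there is ≈0.

not rotating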